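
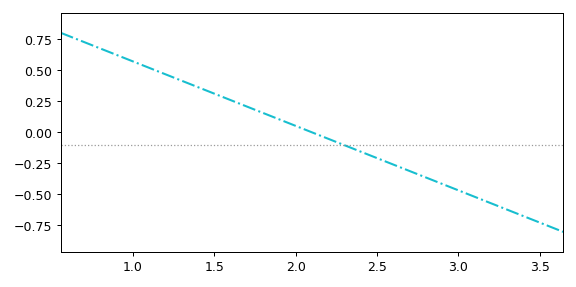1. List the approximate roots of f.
2.1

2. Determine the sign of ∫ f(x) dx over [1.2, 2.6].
positive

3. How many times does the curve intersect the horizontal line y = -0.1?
1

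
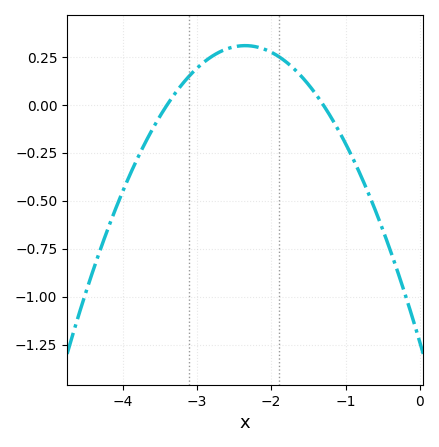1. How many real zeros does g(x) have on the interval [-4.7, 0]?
2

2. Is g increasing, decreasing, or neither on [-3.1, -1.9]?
neither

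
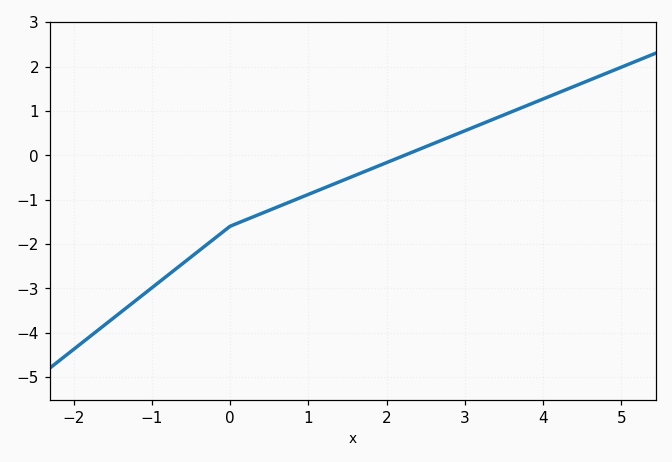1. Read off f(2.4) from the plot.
0.121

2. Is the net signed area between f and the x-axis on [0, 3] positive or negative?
negative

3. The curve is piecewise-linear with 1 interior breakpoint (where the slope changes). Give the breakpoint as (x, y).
(0, -1.6)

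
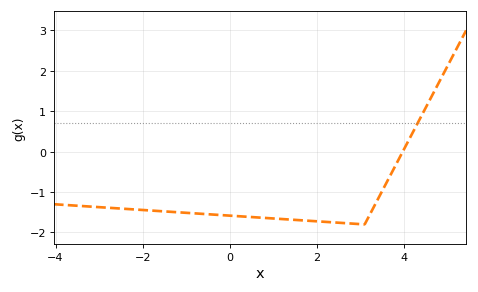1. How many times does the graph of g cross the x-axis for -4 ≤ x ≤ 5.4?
1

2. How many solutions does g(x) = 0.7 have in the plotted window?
1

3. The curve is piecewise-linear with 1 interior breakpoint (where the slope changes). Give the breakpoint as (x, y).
(3.1, -1.8)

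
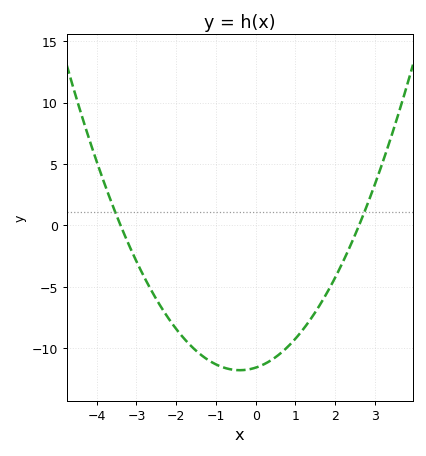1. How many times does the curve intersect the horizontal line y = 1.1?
2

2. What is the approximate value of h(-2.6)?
-5.45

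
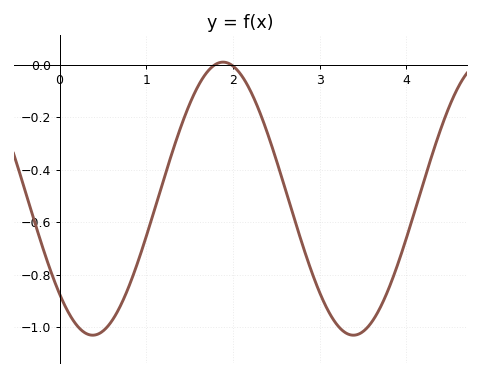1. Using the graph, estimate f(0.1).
-0.94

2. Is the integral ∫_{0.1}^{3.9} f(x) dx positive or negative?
negative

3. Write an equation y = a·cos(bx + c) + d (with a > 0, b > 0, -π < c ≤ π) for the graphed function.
y = 0.52cos(2.1x + 2.3) - 0.51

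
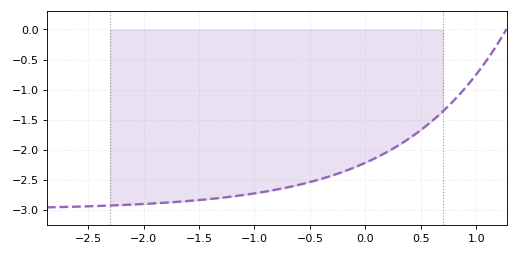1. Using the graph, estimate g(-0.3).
-2.43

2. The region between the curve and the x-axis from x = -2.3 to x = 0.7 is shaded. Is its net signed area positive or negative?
negative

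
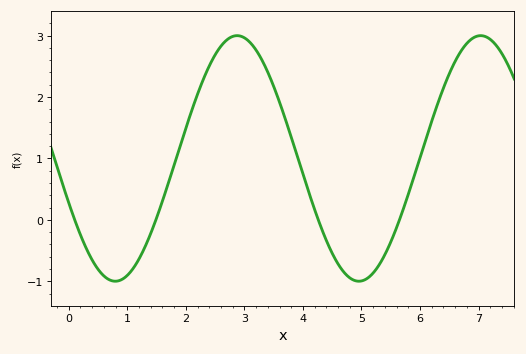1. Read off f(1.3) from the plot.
-0.4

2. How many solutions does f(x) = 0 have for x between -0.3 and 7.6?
4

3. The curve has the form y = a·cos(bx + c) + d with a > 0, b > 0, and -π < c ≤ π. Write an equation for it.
y = 2cos(1.5x + 1.9) + 1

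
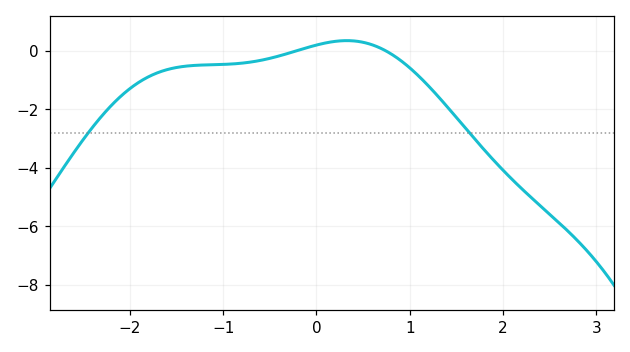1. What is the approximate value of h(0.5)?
0.288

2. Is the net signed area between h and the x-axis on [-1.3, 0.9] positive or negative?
negative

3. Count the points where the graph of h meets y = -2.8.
2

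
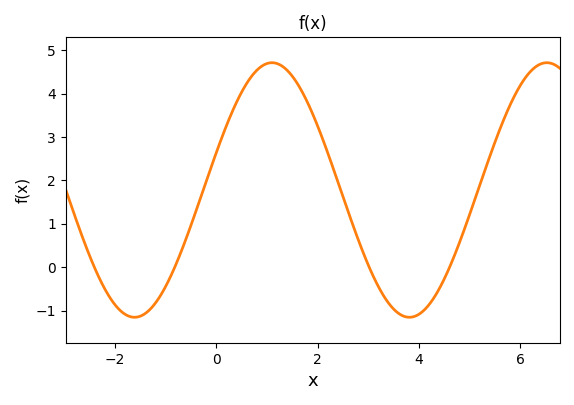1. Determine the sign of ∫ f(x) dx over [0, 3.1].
positive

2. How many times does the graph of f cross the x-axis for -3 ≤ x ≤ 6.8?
4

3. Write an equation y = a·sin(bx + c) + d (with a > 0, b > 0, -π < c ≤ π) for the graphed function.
y = 2.93sin(1.2x + 0.29) + 1.78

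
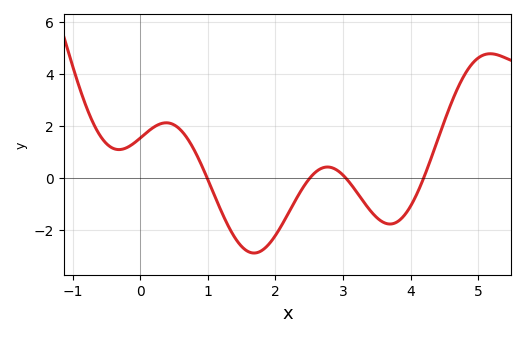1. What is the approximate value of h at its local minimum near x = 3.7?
-1.76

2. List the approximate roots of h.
0.991, 2.51, 3.04, 4.19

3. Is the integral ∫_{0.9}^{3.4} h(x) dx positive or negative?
negative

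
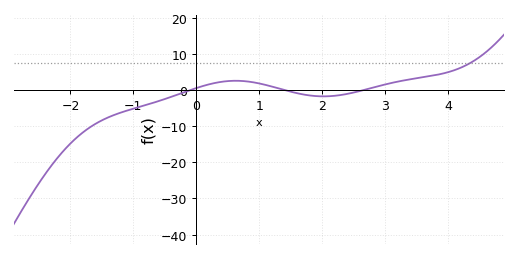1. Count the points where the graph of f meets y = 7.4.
1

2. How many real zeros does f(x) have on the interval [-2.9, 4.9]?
3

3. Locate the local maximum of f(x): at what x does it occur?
0.6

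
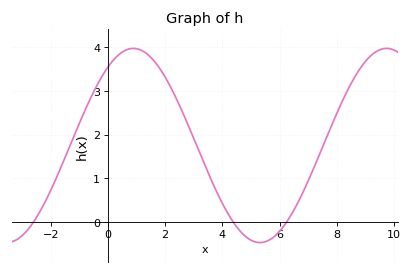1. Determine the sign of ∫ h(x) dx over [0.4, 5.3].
positive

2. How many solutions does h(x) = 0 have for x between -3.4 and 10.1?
3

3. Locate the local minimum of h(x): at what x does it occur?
5.32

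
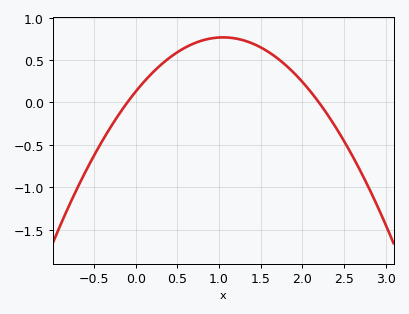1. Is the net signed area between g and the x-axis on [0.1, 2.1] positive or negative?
positive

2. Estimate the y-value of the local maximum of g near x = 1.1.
0.75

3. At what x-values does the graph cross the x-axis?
-0.1, 2.2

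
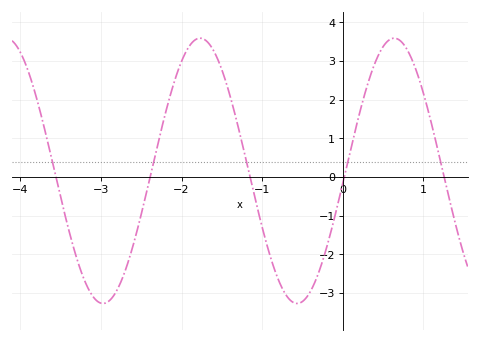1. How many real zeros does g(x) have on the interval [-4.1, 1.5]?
5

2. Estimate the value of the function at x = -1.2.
0.438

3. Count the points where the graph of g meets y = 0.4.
5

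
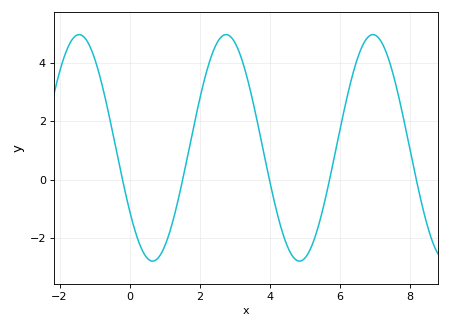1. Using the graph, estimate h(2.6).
4.88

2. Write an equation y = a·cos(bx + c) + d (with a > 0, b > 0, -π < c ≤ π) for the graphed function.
y = 3.88cos(1.5x + 2.16) + 1.09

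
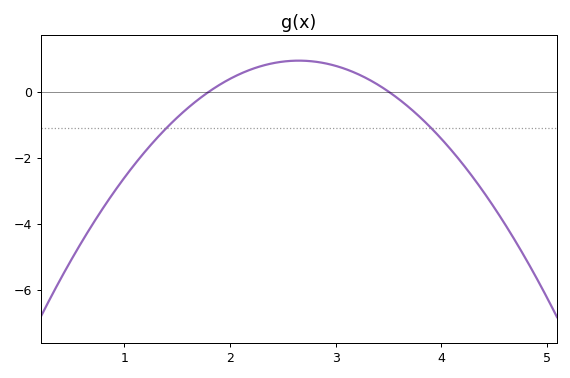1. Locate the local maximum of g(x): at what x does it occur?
2.6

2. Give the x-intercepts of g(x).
1.8, 3.5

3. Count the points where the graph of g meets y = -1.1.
2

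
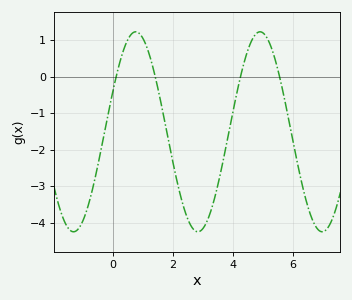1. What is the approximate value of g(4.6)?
1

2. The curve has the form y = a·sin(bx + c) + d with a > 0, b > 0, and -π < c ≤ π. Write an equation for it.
y = 2.74sin(1.5x + 0.41) - 1.51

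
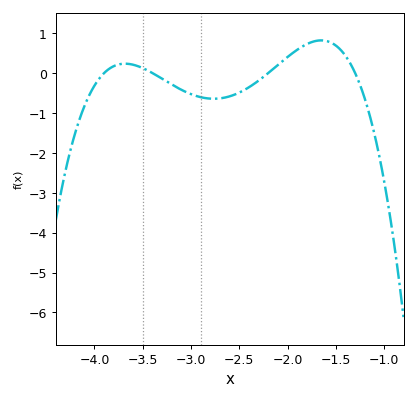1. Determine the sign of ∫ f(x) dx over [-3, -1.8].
negative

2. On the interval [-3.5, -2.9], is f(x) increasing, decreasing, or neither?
decreasing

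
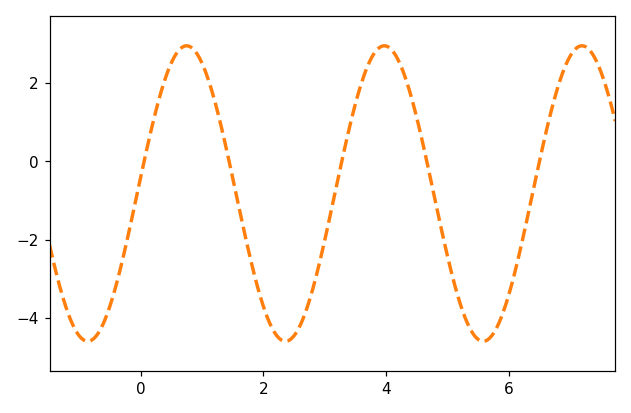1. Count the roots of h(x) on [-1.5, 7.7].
5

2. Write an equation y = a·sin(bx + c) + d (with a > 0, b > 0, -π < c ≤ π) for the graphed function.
y = 3.77sin(1.95x + 0.11) - 0.82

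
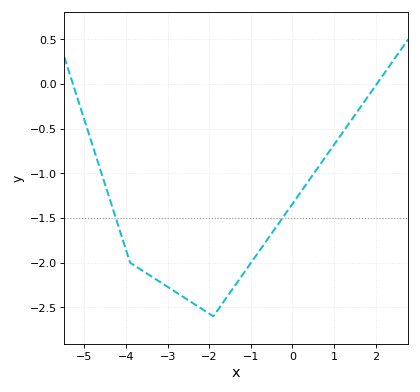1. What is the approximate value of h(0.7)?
-0.878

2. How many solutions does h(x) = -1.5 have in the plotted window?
2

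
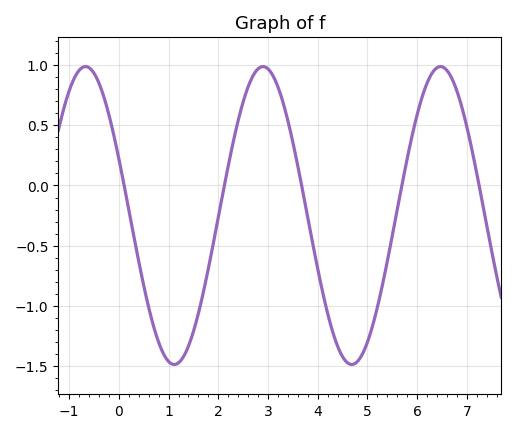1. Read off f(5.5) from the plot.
-0.4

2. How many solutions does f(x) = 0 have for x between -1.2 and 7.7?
5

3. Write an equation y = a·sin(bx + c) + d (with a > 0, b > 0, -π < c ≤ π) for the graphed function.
y = 1.24sin(1.8x + 2.8) - 0.25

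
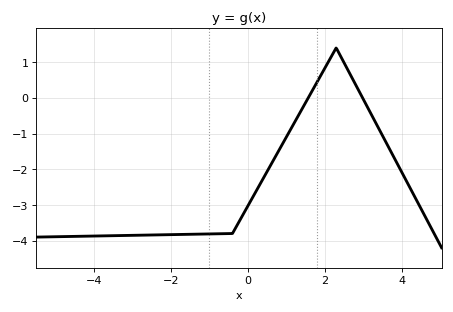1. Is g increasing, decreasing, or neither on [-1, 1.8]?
increasing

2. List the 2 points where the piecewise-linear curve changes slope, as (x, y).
(-0.4, -3.8); (2.3, 1.4)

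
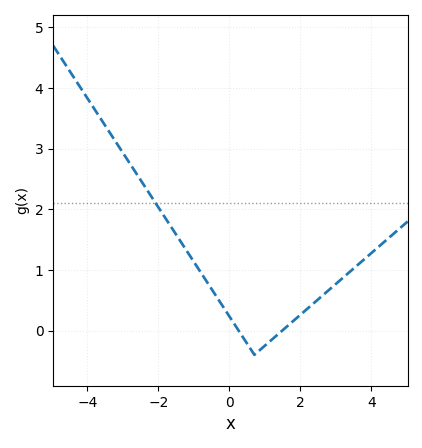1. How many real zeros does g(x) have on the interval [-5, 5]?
2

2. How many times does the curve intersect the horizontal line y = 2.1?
1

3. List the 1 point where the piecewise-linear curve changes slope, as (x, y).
(0.7, -0.4)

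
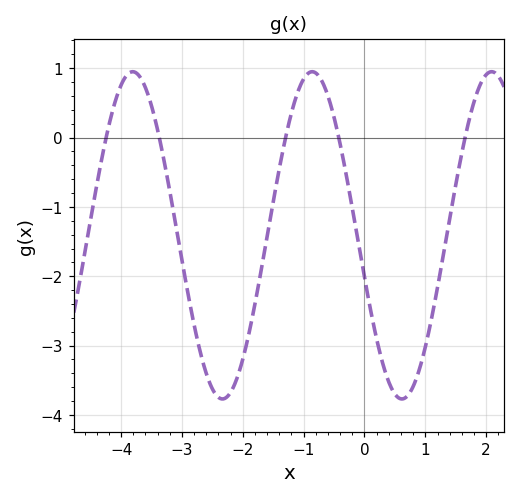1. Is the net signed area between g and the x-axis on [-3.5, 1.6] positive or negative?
negative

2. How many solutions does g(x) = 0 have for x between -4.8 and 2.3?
5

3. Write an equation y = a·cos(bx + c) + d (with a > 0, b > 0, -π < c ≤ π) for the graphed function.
y = 2.36cos(2.1x + 1.8) - 1.41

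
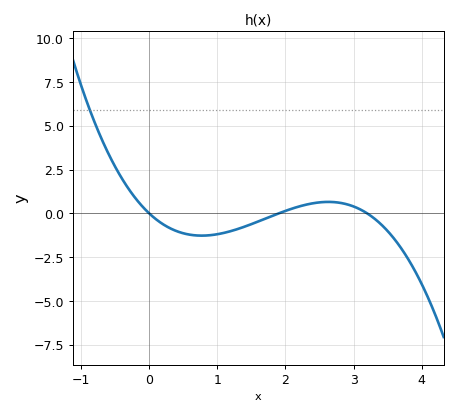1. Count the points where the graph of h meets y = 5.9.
1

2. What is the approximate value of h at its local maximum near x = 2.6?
0.6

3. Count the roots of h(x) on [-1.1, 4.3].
3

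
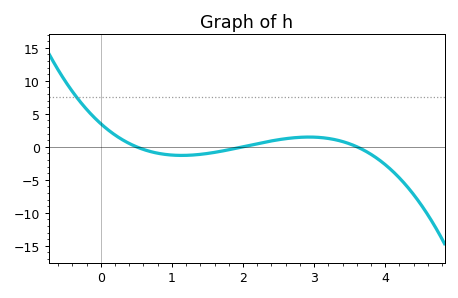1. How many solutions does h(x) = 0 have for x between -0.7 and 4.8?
3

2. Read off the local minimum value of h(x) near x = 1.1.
-1.5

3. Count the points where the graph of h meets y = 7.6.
1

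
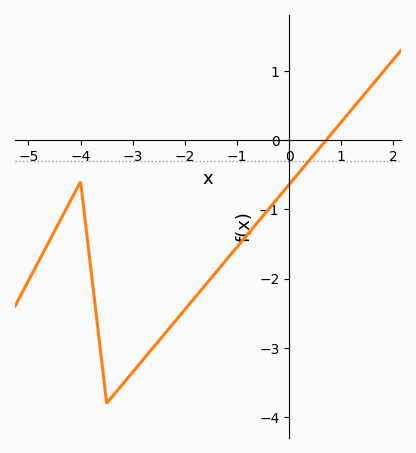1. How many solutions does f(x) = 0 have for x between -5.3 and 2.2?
1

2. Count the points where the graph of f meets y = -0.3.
1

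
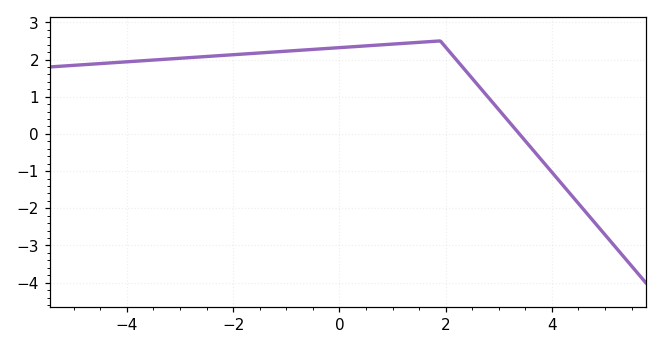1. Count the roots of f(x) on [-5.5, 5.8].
1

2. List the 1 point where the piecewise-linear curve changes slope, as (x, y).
(1.9, 2.5)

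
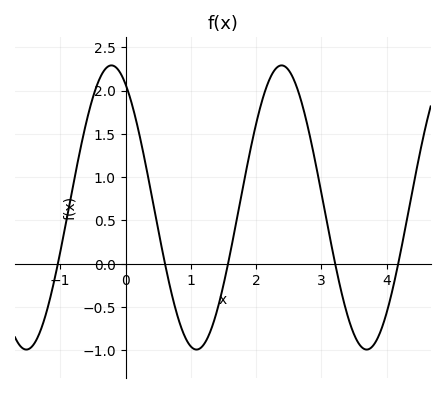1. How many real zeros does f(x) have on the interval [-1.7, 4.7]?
5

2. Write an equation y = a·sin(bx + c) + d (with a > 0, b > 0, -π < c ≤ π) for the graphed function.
y = 1.64sin(2.41x + 2.09) + 0.65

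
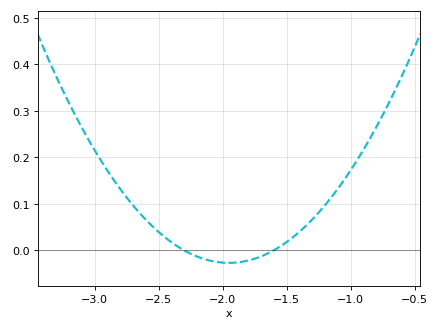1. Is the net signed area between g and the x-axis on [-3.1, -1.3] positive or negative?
positive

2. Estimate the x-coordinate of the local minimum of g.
-1.95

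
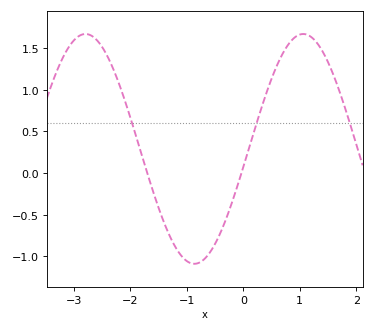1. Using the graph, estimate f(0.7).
1.45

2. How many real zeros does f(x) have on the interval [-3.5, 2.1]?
2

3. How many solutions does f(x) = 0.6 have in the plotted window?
3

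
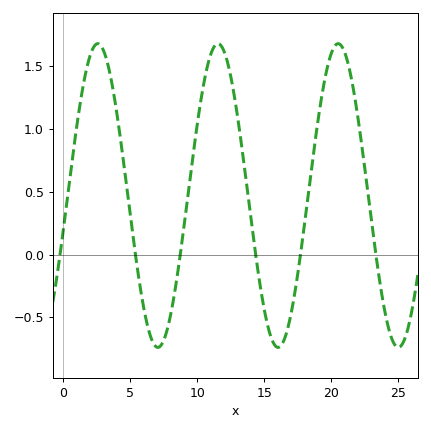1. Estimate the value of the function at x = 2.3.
1.65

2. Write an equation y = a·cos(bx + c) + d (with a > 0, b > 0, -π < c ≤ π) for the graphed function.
y = 1.21cos(0.7x - 1.8) + 0.47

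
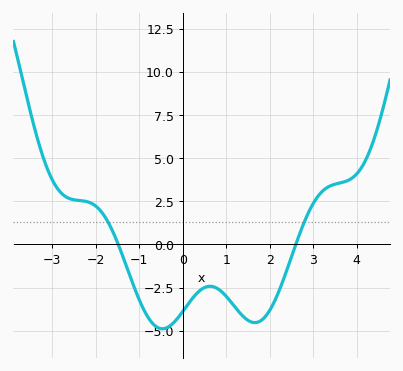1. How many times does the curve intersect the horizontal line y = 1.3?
2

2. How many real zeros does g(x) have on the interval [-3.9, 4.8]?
2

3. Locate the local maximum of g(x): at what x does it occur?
0.6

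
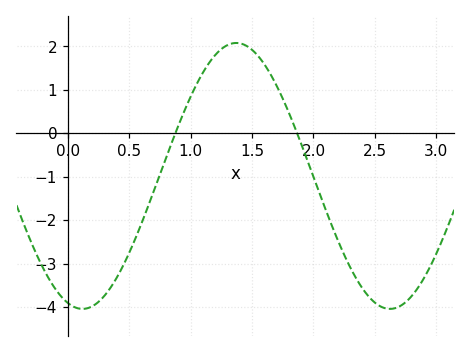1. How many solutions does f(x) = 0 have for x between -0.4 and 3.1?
2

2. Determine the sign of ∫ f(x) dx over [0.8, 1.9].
positive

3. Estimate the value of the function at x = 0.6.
-2.07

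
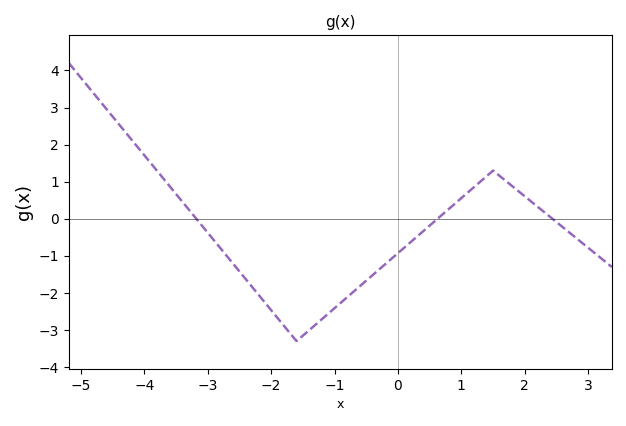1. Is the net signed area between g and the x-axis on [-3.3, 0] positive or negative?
negative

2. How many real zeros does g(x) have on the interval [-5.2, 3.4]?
3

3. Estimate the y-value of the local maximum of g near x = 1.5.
1.3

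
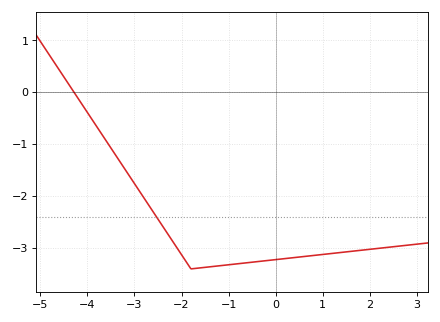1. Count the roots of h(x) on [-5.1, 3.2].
1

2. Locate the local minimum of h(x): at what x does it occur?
-1.8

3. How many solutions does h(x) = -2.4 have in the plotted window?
1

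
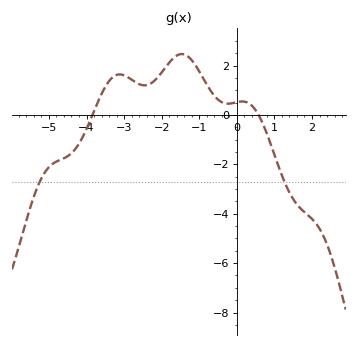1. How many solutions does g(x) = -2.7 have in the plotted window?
2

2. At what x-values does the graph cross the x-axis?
-3.8, 0.6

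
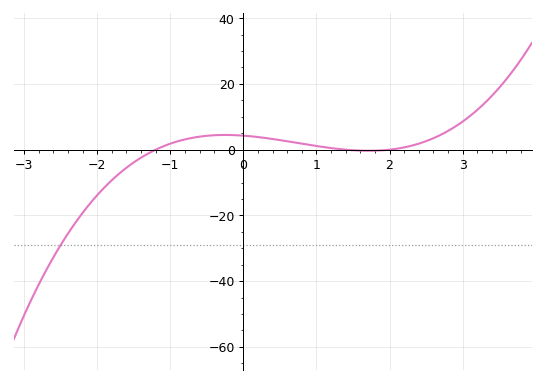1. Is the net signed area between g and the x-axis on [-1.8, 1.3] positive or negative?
positive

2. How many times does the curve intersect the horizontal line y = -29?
1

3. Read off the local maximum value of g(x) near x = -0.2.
4.48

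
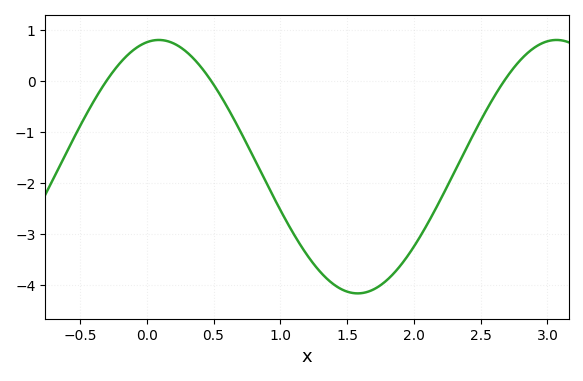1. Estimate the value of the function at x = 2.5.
-0.8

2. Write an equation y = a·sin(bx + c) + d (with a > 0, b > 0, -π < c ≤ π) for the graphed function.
y = 2.49sin(2.1x + 1.4) - 1.68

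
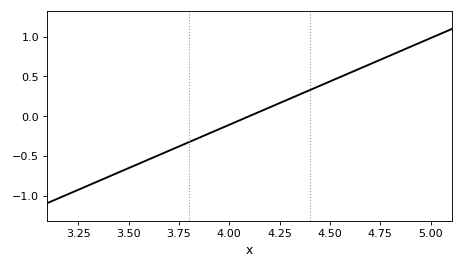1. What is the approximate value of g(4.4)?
0.35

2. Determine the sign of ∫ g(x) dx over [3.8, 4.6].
positive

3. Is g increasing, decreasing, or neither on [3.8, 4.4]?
increasing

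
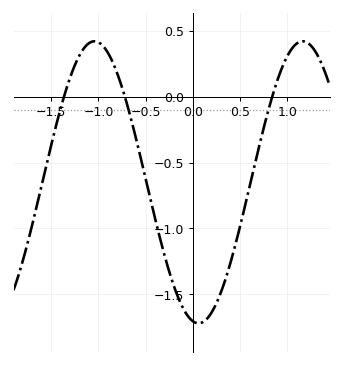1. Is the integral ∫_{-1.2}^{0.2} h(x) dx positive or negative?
negative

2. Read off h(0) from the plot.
-1.7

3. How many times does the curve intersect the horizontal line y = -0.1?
3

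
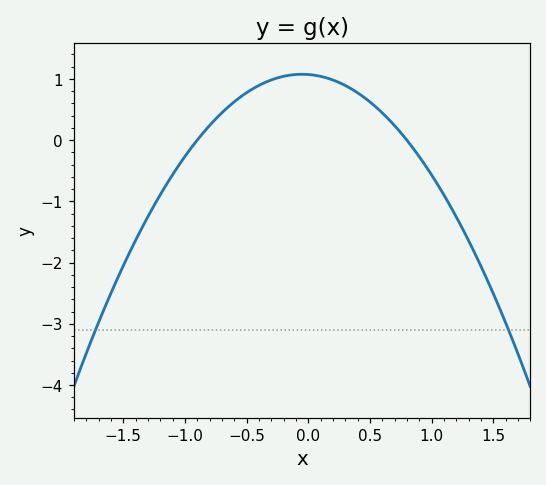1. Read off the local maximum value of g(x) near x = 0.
1.08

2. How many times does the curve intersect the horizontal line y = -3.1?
2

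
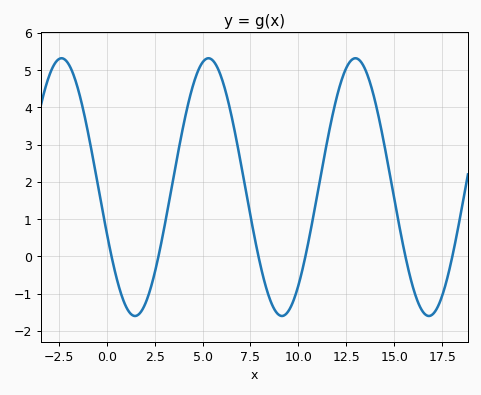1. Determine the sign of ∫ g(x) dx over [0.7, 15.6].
positive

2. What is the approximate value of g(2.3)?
-0.8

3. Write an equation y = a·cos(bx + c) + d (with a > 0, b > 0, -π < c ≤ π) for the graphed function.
y = 3.46cos(0.82x + 1.9) + 1.86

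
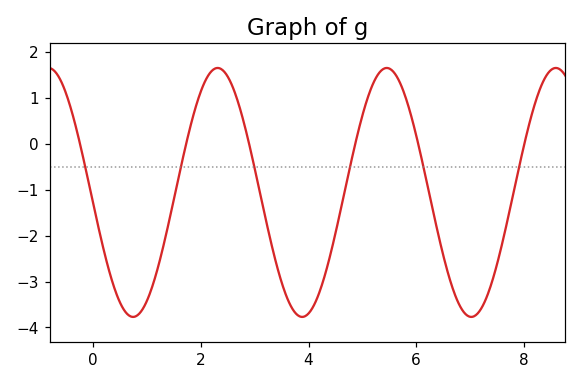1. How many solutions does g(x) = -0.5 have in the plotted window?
6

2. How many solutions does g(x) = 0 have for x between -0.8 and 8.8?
6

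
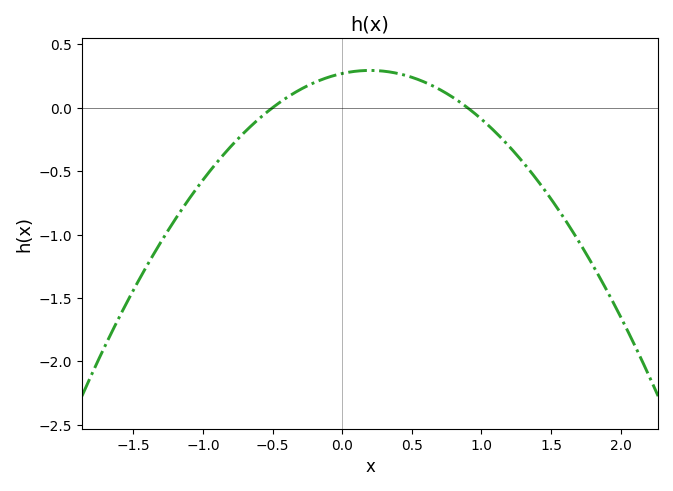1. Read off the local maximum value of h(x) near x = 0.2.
0.3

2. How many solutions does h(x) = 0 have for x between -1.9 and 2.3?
2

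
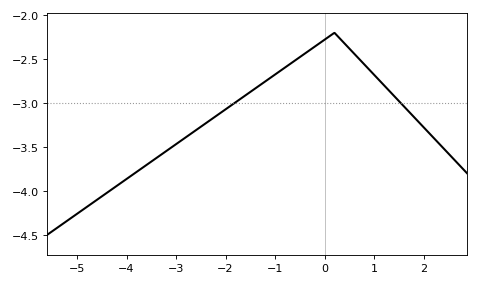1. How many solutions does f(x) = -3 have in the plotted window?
2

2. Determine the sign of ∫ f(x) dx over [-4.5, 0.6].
negative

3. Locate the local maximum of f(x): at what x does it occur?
0.2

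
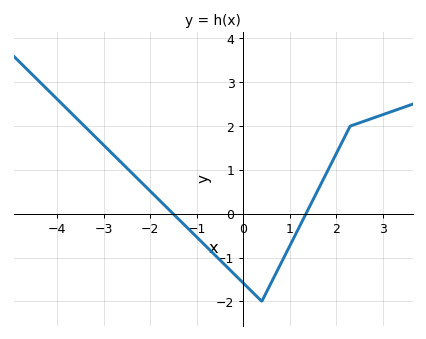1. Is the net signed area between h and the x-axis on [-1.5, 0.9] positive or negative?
negative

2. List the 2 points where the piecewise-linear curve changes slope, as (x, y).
(0.4, -2); (2.3, 2)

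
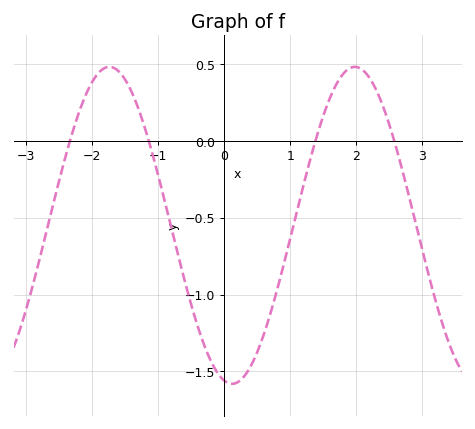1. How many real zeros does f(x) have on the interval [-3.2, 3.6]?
4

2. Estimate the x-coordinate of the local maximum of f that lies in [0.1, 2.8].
2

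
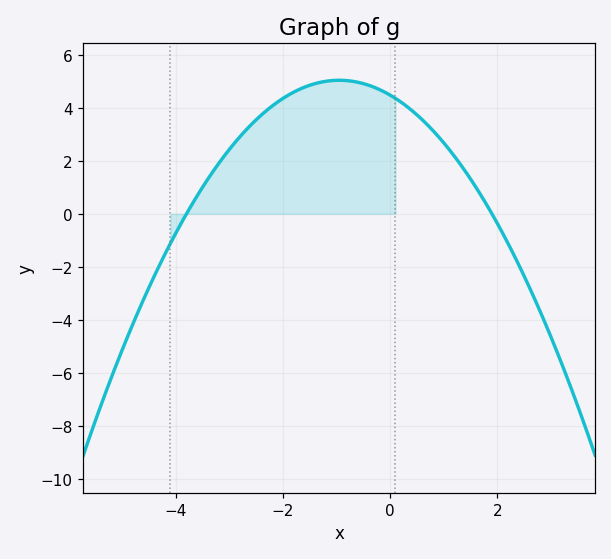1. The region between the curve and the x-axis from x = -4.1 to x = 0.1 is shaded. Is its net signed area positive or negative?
positive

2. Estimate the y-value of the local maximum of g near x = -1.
5.04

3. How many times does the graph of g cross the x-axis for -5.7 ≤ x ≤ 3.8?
2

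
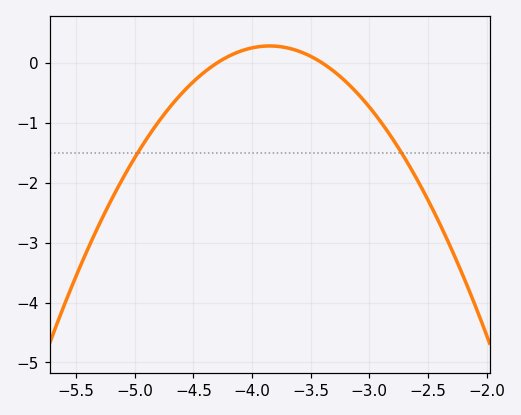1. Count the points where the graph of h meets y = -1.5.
2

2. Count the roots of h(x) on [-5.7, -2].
2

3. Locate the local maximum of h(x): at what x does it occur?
-3.85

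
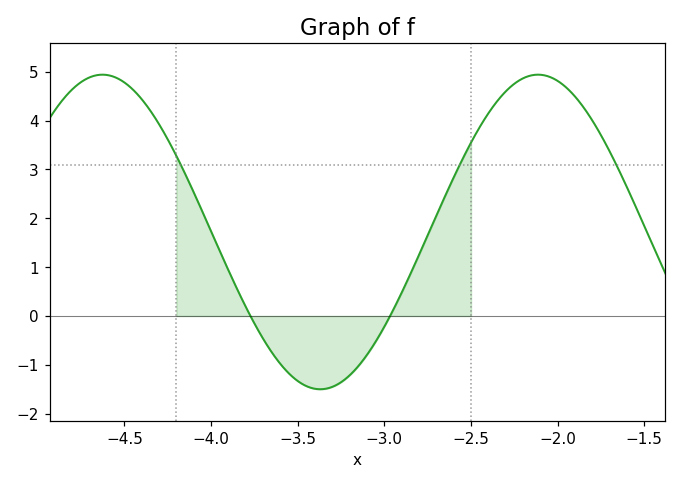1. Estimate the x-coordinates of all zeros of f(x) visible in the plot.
-3.75, -2.95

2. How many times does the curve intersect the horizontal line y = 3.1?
3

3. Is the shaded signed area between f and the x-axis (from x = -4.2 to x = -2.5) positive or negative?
positive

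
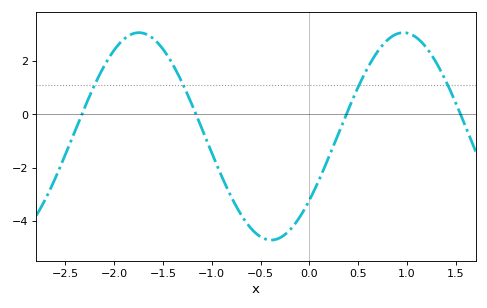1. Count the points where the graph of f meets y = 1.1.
4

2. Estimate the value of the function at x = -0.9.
-2.4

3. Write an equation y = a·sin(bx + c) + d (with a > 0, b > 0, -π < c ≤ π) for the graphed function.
y = 3.88sin(2.3x - 0.66) - 0.82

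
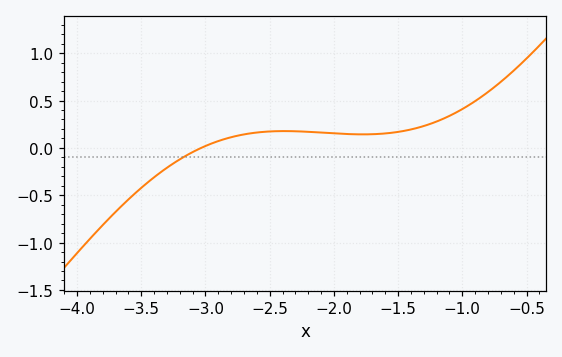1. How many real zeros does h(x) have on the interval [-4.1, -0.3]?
1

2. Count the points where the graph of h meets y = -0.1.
1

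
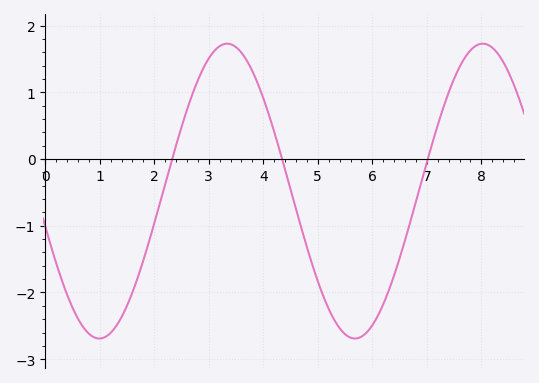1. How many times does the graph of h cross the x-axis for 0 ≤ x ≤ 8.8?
3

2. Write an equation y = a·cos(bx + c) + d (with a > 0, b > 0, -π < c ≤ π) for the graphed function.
y = 2.21cos(1.3x + 1.8) - 0.48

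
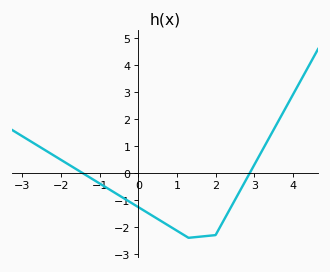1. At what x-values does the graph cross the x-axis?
-1.4, 2.8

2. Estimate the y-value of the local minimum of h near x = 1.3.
-2.4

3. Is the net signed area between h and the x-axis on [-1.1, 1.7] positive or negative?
negative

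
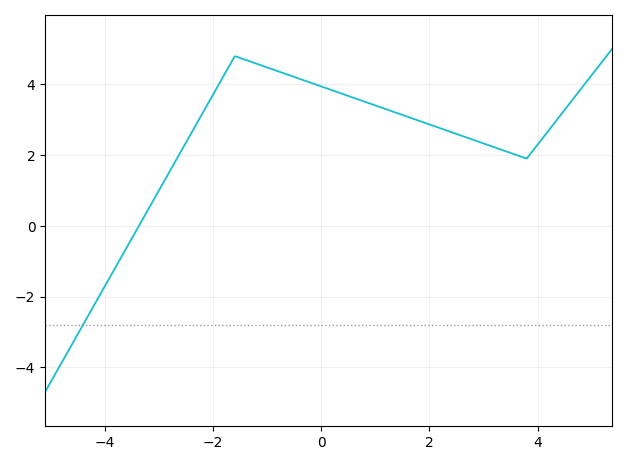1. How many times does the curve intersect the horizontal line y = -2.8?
1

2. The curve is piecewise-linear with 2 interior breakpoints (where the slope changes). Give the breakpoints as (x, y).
(-1.6, 4.8); (3.8, 1.9)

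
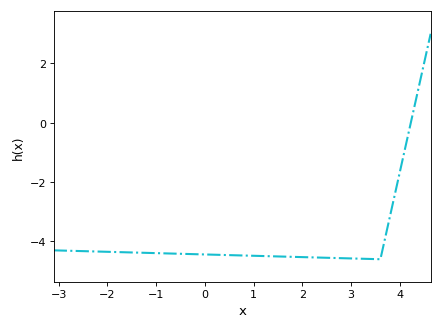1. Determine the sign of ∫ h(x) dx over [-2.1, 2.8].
negative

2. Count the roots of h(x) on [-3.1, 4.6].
1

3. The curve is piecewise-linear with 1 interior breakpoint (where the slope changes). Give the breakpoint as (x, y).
(3.6, -4.6)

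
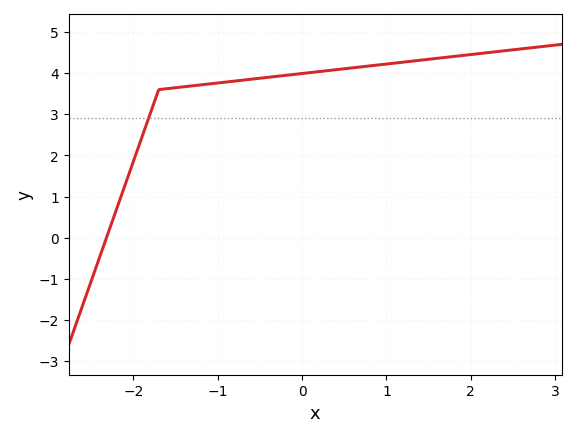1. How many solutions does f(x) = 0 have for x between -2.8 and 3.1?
1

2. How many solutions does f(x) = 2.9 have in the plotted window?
1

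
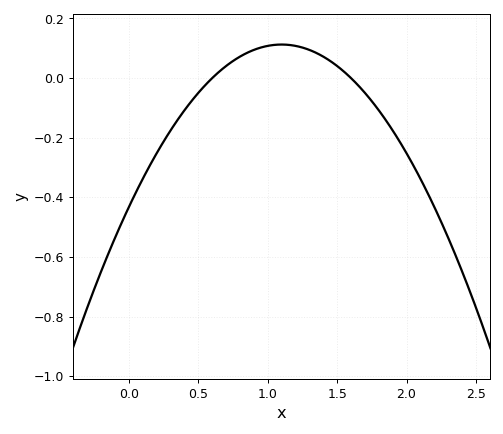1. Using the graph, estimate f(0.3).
-0.18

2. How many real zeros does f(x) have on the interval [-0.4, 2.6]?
2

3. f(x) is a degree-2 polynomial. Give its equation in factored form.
y = -0.45(x - 0.6)(x - 1.6)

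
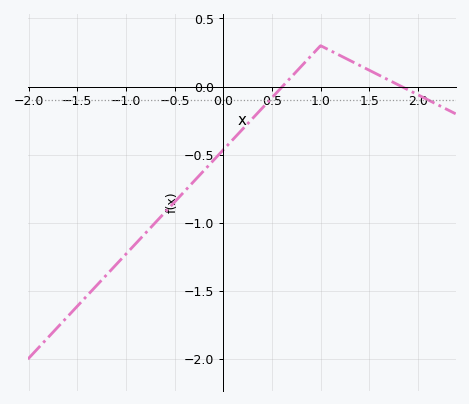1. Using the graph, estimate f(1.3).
0.192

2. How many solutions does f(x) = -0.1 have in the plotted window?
2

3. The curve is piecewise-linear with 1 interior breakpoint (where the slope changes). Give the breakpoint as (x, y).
(1, 0.3)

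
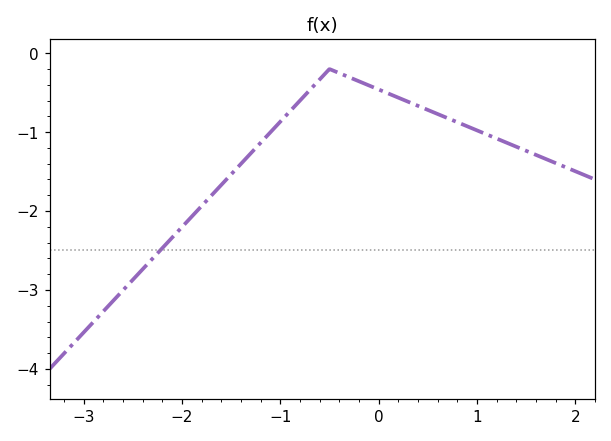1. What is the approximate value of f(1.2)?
-1.1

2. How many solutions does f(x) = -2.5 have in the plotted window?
1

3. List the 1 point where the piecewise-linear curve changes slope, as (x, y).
(-0.5, -0.2)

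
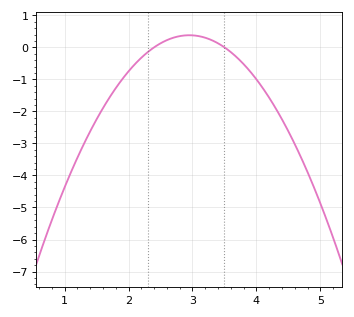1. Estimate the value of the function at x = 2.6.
0.2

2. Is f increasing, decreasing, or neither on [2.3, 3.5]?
neither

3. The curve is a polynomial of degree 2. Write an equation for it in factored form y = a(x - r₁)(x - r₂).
y = -1.25(x - 2.4)(x - 3.5)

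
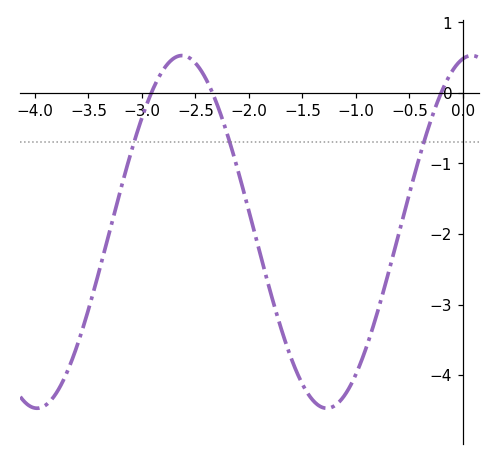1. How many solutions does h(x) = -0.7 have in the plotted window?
3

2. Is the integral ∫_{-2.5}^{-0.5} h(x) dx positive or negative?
negative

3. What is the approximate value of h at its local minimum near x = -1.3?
-4.47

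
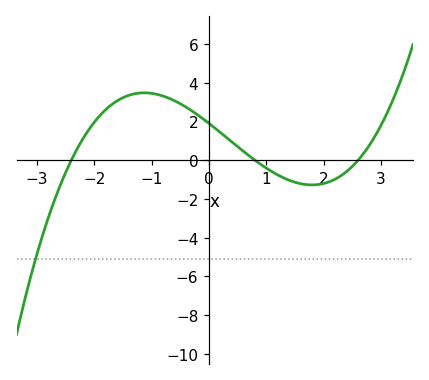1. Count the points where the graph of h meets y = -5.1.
1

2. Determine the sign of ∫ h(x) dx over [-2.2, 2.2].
positive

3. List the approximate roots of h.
-2.4, 0.8, 2.6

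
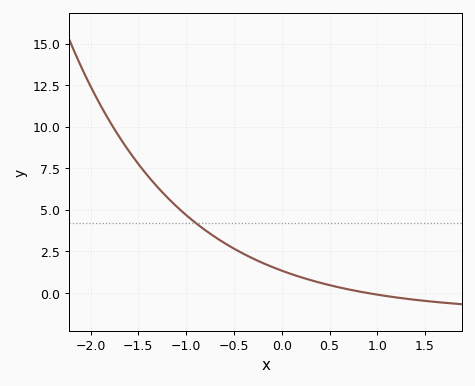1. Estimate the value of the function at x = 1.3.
-0.4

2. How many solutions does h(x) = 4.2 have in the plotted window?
1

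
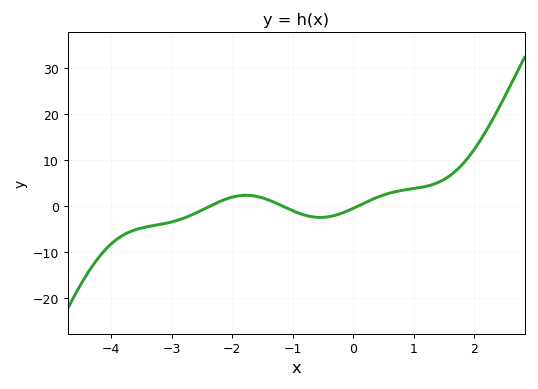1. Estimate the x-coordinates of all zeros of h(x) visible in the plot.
-2.36, -1.17, 0.081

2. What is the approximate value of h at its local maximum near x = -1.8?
2.35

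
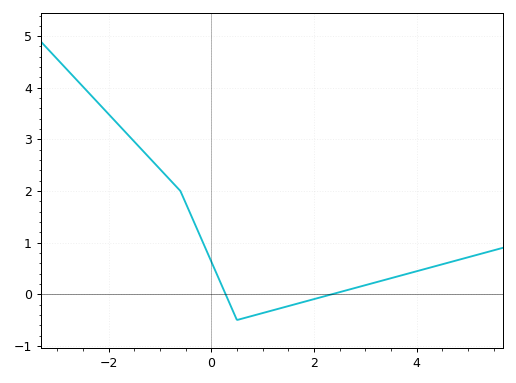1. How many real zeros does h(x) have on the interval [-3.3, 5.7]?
2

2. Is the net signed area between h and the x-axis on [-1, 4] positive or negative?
positive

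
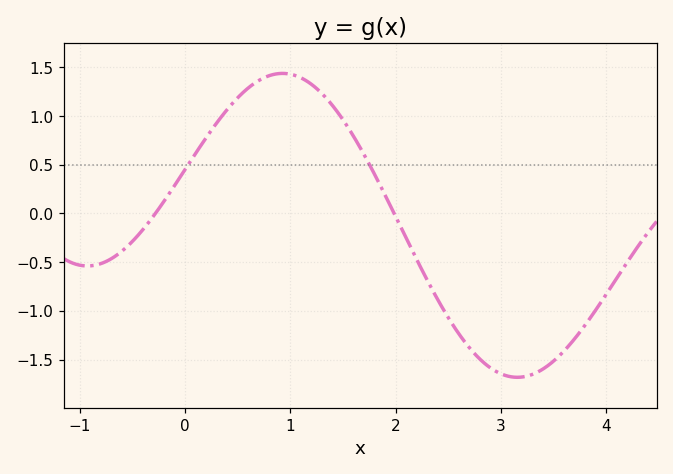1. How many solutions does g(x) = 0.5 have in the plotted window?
2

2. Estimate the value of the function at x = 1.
1.43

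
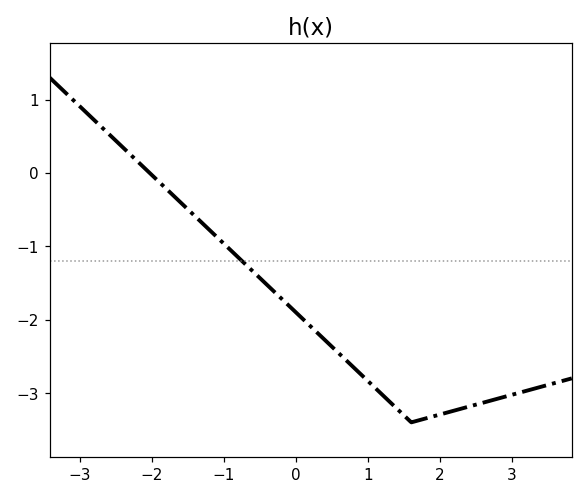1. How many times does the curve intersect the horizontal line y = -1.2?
1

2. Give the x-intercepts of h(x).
-2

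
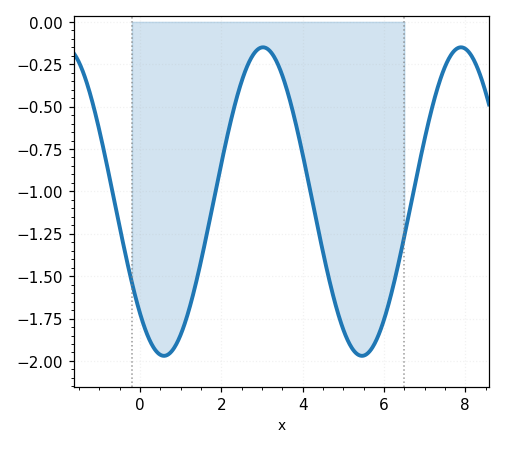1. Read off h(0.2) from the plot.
-1.86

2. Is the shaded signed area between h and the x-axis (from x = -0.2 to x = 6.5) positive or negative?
negative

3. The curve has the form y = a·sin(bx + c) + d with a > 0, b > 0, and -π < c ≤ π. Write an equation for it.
y = 0.91sin(1.29x - 2.33) - 1.06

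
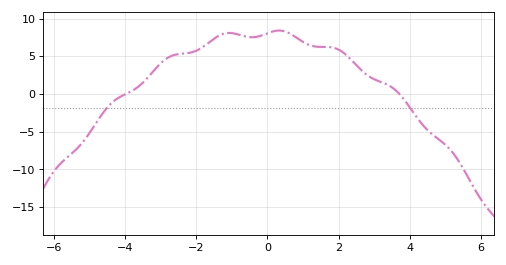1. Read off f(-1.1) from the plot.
8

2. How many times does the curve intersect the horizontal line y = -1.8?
2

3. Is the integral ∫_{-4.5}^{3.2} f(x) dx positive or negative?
positive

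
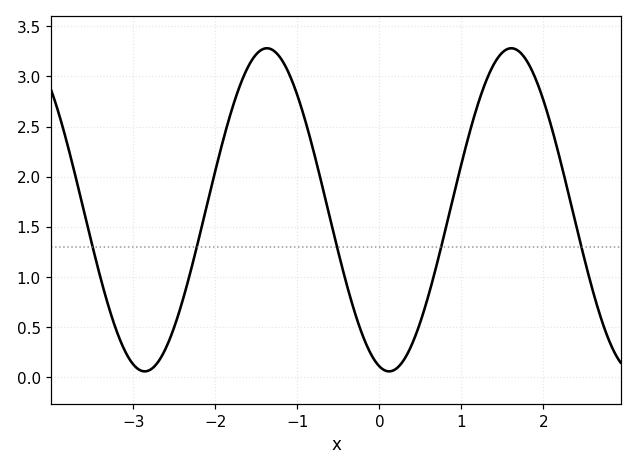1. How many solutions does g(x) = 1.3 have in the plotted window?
5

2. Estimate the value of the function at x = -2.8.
0.05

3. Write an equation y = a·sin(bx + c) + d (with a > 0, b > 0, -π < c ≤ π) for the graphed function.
y = 1.61sin(2.1x - 1.8) + 1.67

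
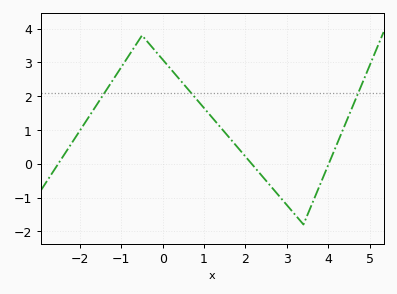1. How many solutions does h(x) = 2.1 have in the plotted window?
3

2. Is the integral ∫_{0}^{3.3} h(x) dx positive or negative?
positive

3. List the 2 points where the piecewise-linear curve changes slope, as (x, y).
(-0.5, 3.8); (3.4, -1.8)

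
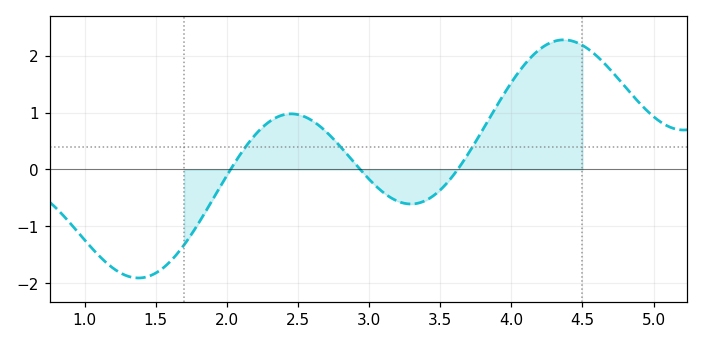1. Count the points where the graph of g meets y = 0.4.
3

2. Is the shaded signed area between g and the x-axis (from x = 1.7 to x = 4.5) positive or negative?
positive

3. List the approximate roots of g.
2, 2.9, 3.6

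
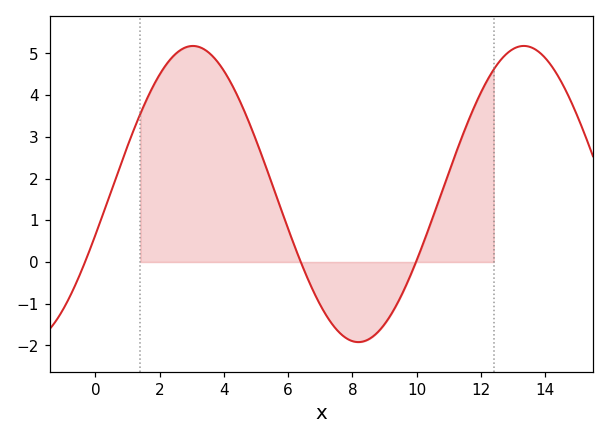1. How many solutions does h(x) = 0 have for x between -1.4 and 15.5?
3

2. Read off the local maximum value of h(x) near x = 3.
5.2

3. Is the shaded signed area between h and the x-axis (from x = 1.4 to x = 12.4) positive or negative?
positive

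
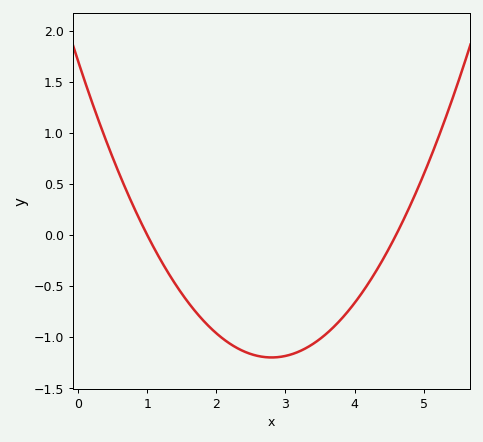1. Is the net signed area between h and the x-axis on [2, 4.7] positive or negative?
negative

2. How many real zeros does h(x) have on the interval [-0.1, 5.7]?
2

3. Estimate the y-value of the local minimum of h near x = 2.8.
-1.2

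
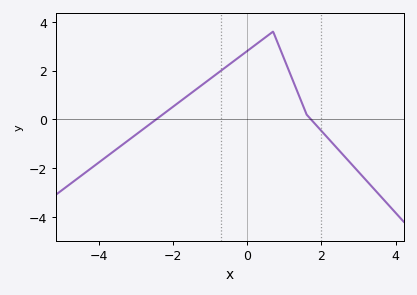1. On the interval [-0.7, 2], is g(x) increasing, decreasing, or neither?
neither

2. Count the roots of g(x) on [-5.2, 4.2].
2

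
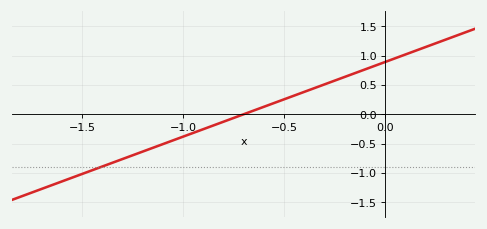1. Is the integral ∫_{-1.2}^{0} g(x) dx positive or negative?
positive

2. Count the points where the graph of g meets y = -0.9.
1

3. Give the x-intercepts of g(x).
-0.7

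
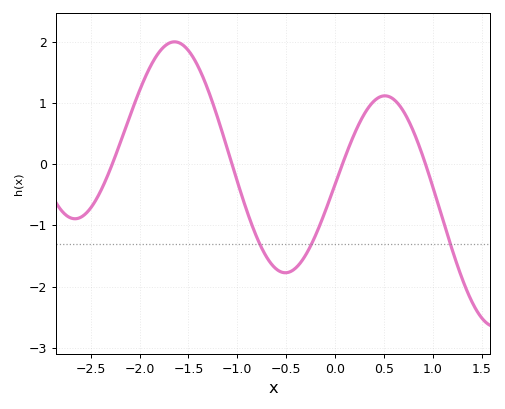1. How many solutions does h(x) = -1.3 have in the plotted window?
3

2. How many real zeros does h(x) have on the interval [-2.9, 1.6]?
4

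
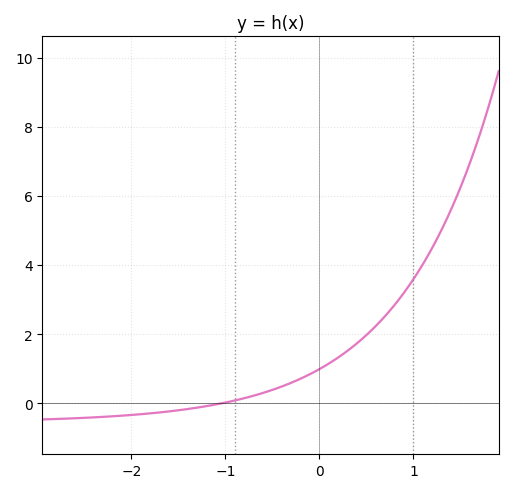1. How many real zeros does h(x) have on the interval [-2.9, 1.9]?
1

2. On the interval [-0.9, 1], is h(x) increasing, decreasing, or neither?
increasing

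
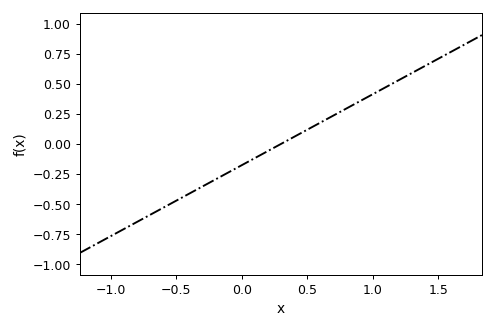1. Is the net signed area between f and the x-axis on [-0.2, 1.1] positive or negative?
positive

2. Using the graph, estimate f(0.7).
0.25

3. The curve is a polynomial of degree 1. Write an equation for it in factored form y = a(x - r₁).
y = 0.59(x - 0.3)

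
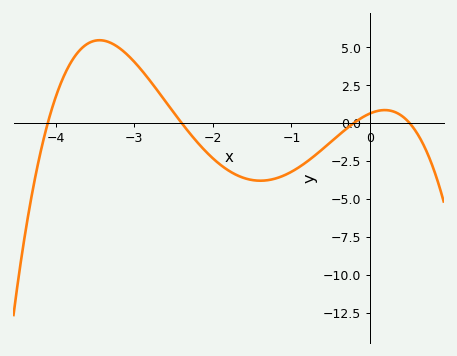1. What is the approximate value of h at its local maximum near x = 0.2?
1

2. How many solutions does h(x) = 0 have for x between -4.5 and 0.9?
4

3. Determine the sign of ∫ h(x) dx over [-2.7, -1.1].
negative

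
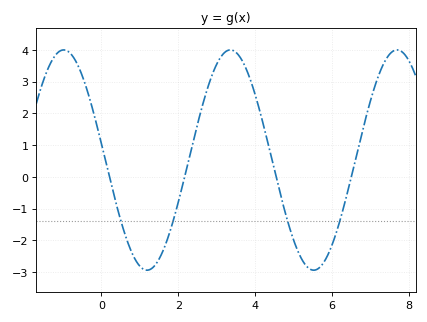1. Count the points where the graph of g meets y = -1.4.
4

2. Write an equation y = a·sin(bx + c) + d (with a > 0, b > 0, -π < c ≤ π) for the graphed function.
y = 3.47sin(1.4x + 3) + 0.53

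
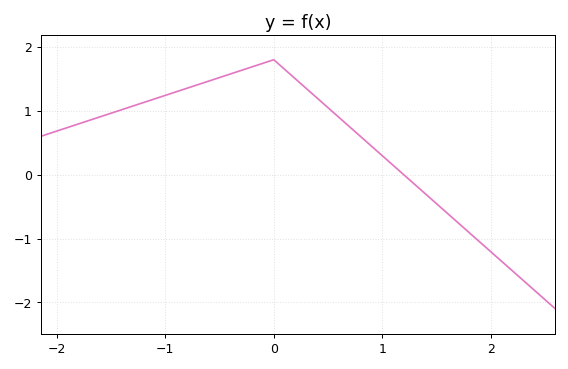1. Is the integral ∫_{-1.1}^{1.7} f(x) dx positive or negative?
positive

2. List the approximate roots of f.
1.2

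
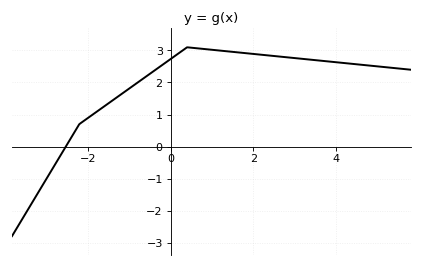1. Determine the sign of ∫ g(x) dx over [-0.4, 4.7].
positive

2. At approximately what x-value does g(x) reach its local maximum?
0.4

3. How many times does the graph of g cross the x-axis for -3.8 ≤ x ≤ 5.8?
1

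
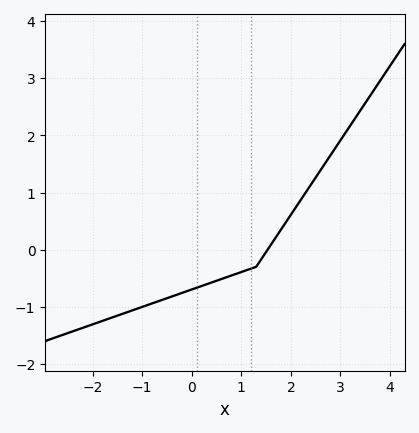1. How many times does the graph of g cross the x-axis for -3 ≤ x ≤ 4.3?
1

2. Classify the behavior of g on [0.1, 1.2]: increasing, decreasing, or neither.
increasing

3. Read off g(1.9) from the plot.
0.5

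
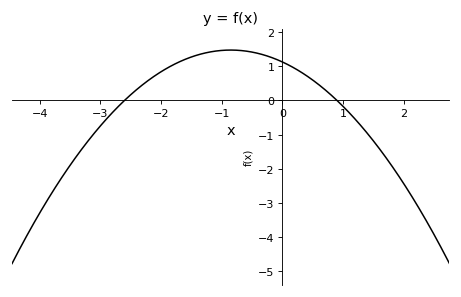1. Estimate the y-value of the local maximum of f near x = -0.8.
1.47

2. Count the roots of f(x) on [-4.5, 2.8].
2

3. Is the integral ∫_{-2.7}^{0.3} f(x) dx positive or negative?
positive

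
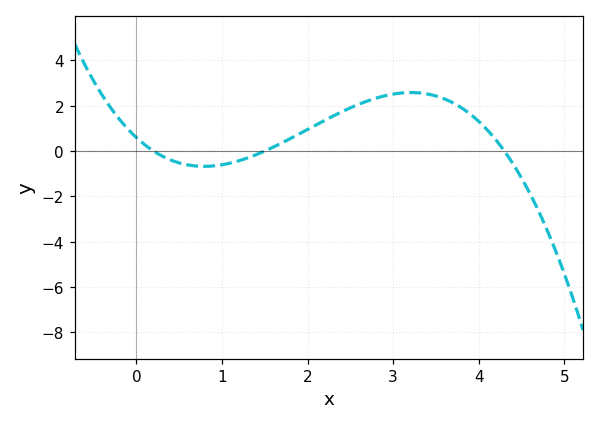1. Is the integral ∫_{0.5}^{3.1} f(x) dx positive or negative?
positive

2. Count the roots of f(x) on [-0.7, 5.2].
3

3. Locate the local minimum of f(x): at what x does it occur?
0.792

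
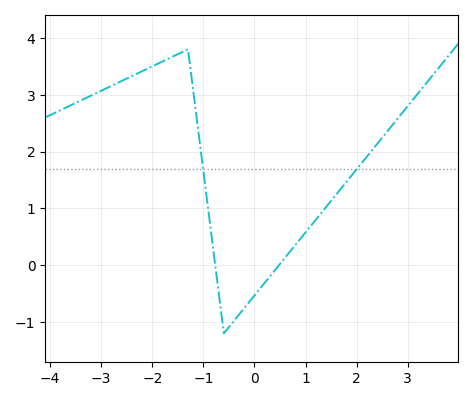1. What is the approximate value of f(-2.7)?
3.2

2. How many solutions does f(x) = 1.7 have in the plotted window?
2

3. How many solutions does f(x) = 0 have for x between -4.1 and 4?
2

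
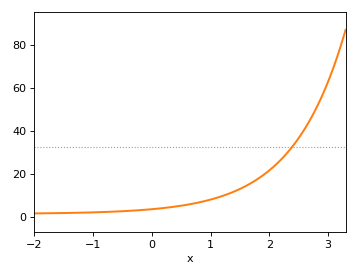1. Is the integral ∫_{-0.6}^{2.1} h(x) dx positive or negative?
positive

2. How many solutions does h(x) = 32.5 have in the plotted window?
1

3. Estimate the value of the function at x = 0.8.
6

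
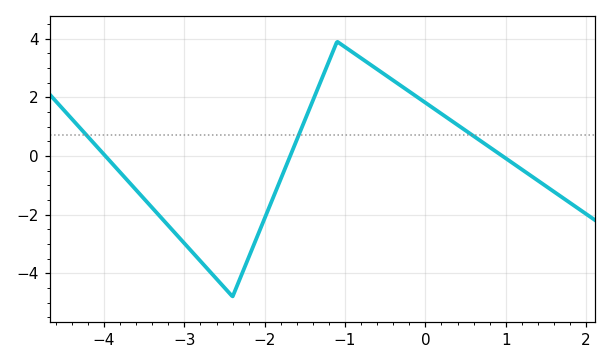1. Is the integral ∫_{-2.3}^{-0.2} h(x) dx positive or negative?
positive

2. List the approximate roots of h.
-3.99, -1.68, 0.956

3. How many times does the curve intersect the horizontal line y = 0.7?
3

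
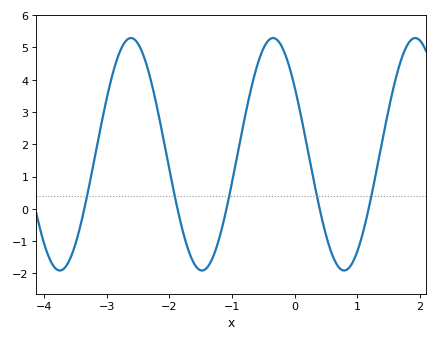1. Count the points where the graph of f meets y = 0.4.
5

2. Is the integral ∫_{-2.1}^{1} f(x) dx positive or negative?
positive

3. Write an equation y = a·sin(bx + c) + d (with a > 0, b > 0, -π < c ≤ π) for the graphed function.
y = 3.6sin(2.8x + 2.5) + 1.69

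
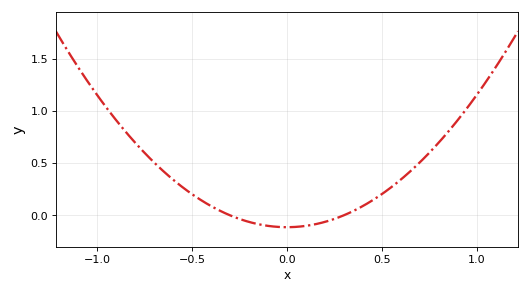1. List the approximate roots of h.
-0.3, 0.3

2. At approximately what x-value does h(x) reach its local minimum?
0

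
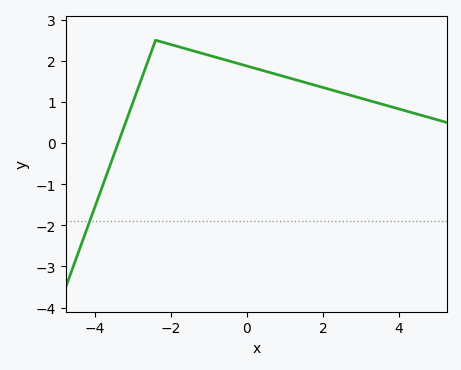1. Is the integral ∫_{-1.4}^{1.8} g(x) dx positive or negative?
positive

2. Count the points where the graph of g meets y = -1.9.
1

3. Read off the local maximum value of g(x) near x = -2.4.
2.5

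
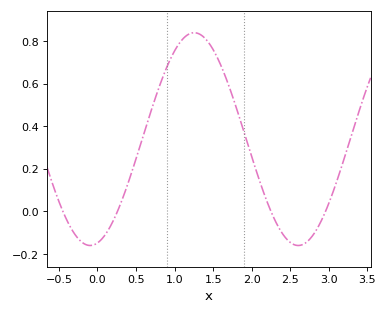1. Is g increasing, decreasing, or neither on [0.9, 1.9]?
neither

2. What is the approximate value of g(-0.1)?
-0.16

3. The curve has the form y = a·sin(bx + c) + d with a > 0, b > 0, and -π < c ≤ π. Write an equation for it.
y = 0.5sin(2.3x - 1.4) + 0.34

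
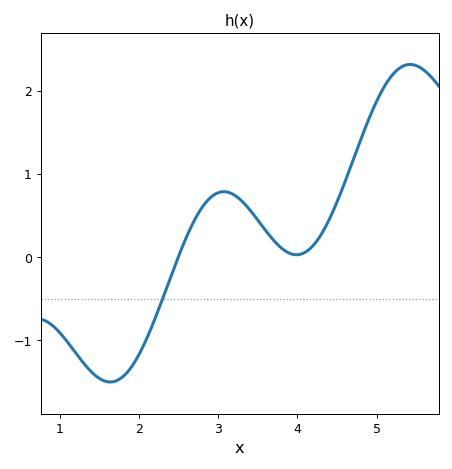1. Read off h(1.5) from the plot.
-1.5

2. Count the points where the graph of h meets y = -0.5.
1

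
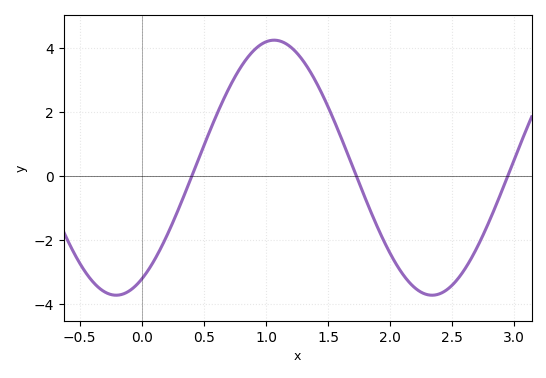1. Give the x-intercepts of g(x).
0.403, 1.73, 2.95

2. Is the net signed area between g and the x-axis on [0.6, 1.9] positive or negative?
positive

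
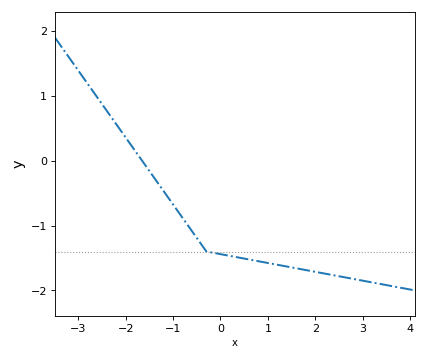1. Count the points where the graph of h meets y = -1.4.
1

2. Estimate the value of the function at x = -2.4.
0.8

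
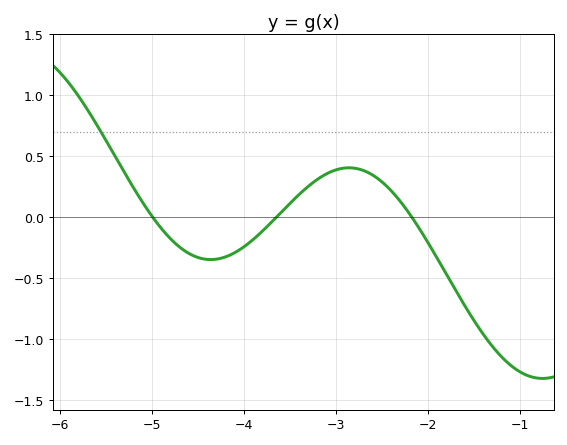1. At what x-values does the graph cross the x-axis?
-5, -3.6, -2.2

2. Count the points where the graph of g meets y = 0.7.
1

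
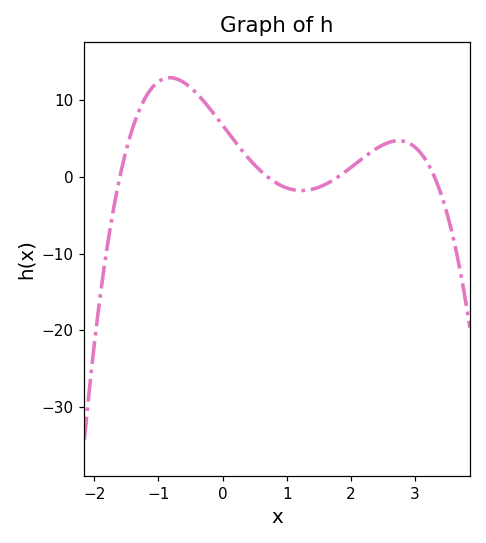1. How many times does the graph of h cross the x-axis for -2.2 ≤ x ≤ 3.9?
4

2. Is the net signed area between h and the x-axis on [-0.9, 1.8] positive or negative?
positive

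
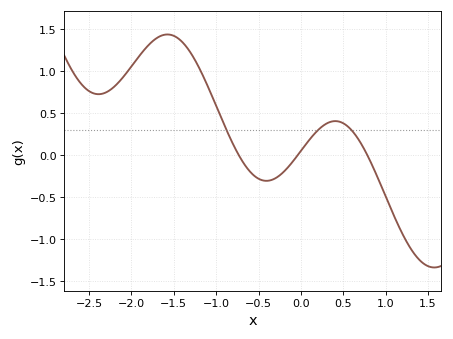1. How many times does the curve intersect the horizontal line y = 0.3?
3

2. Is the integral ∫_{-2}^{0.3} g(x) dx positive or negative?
positive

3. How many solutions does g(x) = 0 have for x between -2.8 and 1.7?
3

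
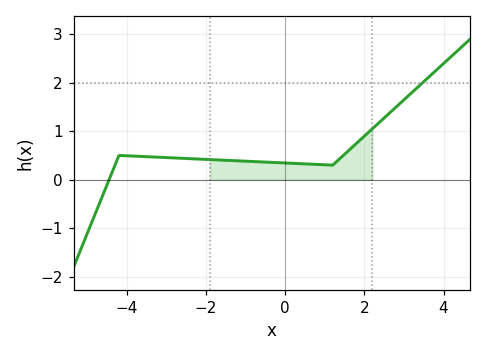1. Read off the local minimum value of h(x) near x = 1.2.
0.3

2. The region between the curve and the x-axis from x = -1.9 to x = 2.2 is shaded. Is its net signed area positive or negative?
positive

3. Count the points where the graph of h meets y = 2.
1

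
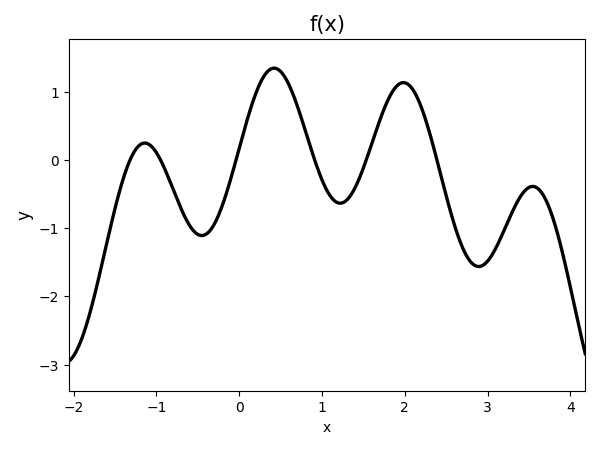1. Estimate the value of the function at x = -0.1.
-0.3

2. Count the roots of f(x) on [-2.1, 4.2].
6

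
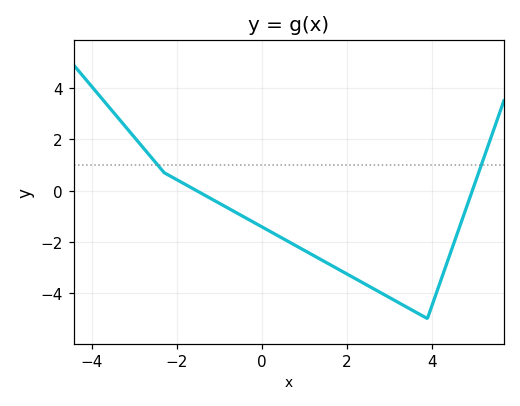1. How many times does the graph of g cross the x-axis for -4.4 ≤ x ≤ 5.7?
2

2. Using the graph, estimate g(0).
-1.41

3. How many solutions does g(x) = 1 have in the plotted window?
2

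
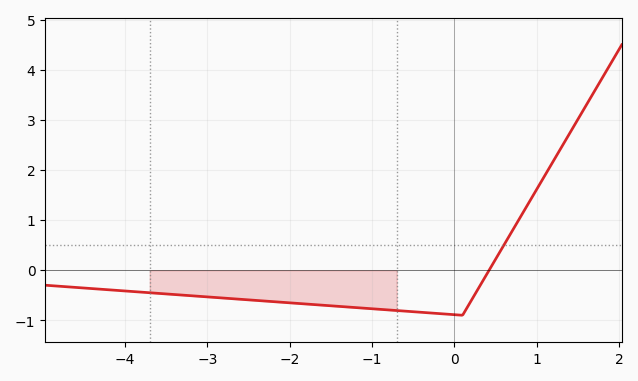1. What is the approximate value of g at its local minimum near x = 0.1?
-0.9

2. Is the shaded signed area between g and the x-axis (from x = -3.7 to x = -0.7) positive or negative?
negative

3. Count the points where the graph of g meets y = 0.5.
1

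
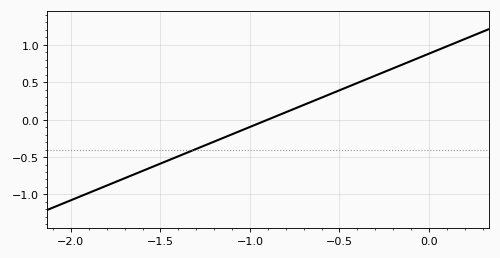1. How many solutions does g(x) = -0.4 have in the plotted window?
1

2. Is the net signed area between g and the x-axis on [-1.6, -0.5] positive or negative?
negative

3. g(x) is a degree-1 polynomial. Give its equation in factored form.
y = 0.98(x + 0.9)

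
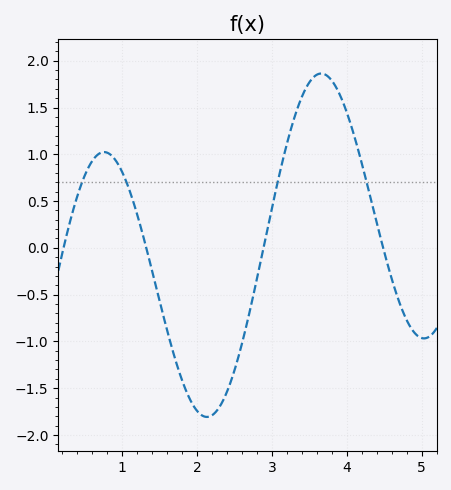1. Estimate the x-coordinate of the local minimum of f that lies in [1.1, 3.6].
2.13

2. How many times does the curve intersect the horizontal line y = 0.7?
4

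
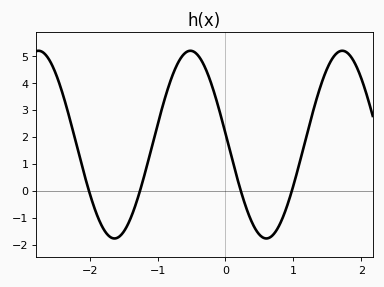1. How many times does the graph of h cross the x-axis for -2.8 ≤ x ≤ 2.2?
4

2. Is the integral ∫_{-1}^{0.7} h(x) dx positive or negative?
positive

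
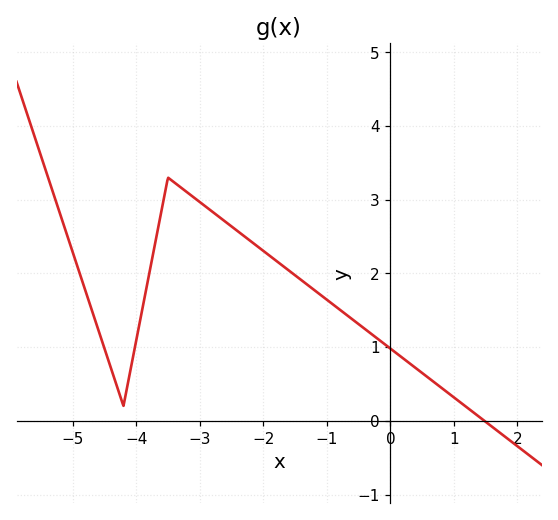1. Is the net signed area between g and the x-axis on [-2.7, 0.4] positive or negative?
positive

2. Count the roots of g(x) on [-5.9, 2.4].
1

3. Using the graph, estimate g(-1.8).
2.17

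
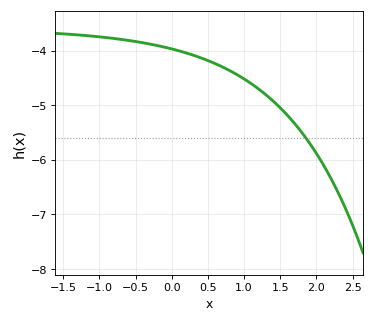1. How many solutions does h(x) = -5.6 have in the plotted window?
1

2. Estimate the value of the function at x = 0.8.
-4.4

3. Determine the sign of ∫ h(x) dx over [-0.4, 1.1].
negative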